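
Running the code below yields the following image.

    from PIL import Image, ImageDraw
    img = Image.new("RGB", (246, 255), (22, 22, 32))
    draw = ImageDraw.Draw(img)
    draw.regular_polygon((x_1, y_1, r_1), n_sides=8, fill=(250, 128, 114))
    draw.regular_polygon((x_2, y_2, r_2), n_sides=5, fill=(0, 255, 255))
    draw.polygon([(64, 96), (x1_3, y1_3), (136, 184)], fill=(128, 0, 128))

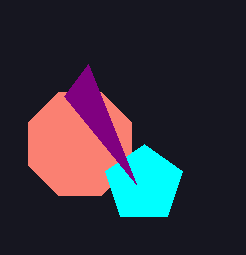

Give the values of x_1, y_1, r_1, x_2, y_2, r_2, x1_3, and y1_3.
x_1 = 80, y_1 = 144, r_1 = 56, x_2 = 144, y_2 = 184, r_2 = 40, x1_3 = 88, y1_3 = 64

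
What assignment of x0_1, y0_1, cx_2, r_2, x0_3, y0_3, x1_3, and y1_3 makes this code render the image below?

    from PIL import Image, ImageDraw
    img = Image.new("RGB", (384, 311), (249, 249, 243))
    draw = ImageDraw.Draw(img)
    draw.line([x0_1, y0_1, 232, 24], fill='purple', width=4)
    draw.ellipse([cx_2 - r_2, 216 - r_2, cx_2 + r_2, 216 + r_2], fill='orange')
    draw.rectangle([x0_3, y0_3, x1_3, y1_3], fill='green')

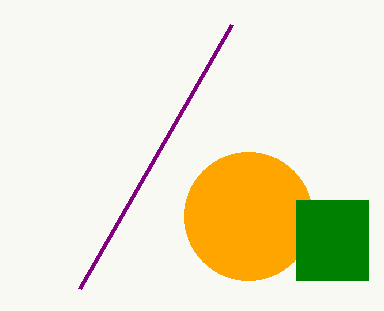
x0_1 = 80, y0_1 = 288, cx_2 = 248, r_2 = 64, x0_3 = 296, y0_3 = 200, x1_3 = 368, y1_3 = 280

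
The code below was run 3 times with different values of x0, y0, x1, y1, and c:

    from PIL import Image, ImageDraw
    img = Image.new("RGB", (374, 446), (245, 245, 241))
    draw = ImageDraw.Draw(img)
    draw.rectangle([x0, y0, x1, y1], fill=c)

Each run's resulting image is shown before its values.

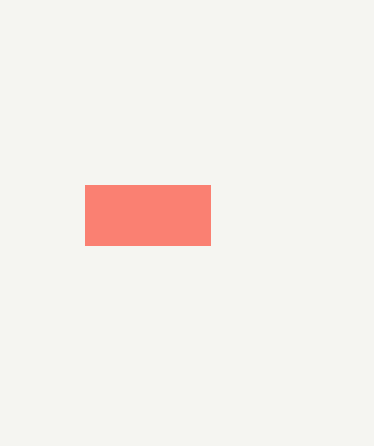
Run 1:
x0 = 85, y0 = 185, x1 = 210, y1 = 245, c = 'salmon'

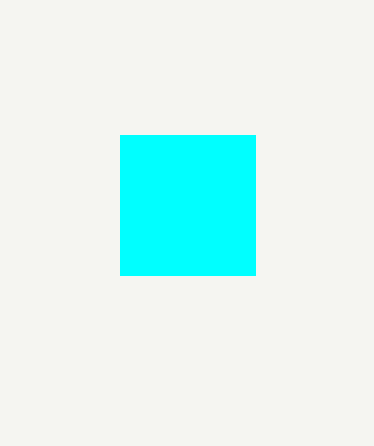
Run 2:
x0 = 120
y0 = 135
x1 = 255
y1 = 275
c = 'cyan'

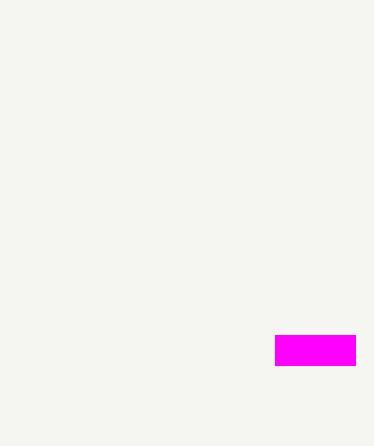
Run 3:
x0 = 275; y0 = 335; x1 = 355; y1 = 365; c = 'magenta'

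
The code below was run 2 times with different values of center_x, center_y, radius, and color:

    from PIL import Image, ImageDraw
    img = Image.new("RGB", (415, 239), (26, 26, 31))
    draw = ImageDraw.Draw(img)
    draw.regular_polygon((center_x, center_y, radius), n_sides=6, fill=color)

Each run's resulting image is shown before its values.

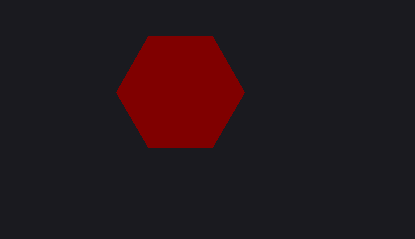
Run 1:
center_x = 180, center_y = 92, radius = 64, color = 'maroon'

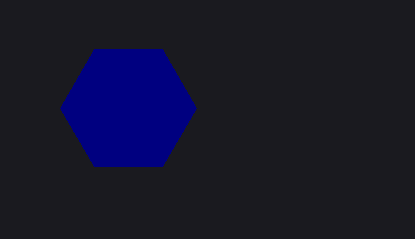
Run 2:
center_x = 128, center_y = 108, radius = 68, color = 'navy'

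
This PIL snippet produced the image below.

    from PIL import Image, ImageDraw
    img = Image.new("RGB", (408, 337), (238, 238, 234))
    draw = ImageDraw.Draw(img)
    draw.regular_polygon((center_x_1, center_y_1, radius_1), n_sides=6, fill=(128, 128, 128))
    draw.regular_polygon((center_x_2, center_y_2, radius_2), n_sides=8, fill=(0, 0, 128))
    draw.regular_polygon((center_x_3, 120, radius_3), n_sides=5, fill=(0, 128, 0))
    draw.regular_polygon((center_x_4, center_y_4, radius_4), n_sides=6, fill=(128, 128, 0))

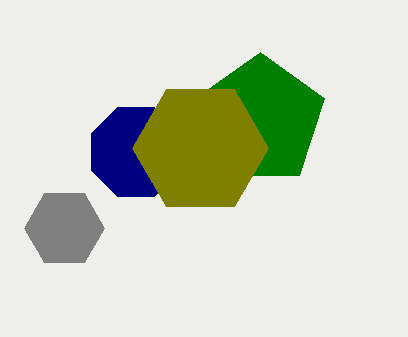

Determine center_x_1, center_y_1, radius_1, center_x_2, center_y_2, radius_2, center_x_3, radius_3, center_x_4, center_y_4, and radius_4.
center_x_1 = 64
center_y_1 = 228
radius_1 = 40
center_x_2 = 136
center_y_2 = 152
radius_2 = 48
center_x_3 = 260
radius_3 = 68
center_x_4 = 200
center_y_4 = 148
radius_4 = 68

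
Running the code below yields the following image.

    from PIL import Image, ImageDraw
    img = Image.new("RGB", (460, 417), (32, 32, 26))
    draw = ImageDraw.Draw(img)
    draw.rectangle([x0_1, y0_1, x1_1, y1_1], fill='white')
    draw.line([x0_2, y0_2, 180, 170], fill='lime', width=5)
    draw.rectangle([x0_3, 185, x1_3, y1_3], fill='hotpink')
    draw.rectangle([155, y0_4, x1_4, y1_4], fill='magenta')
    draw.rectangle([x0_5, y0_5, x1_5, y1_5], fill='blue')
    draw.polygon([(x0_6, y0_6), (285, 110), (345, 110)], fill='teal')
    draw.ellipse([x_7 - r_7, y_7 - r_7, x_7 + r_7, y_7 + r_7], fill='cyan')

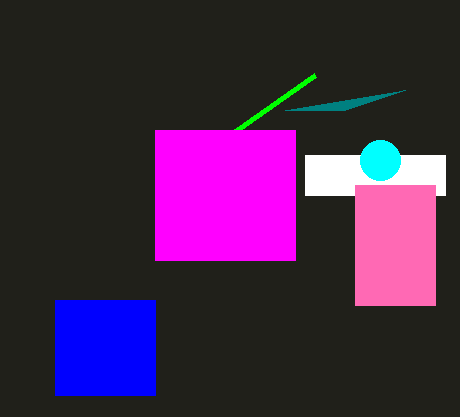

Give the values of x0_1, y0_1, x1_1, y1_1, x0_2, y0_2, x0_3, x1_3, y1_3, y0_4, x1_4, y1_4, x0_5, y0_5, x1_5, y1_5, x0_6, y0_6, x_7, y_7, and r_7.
x0_1 = 305; y0_1 = 155; x1_1 = 445; y1_1 = 195; x0_2 = 315; y0_2 = 75; x0_3 = 355; x1_3 = 435; y1_3 = 305; y0_4 = 130; x1_4 = 295; y1_4 = 260; x0_5 = 55; y0_5 = 300; x1_5 = 155; y1_5 = 395; x0_6 = 405; y0_6 = 90; x_7 = 380; y_7 = 160; r_7 = 20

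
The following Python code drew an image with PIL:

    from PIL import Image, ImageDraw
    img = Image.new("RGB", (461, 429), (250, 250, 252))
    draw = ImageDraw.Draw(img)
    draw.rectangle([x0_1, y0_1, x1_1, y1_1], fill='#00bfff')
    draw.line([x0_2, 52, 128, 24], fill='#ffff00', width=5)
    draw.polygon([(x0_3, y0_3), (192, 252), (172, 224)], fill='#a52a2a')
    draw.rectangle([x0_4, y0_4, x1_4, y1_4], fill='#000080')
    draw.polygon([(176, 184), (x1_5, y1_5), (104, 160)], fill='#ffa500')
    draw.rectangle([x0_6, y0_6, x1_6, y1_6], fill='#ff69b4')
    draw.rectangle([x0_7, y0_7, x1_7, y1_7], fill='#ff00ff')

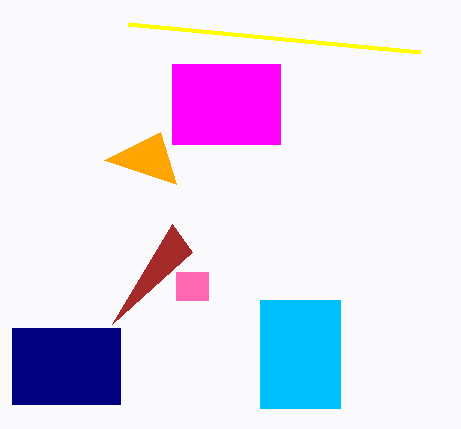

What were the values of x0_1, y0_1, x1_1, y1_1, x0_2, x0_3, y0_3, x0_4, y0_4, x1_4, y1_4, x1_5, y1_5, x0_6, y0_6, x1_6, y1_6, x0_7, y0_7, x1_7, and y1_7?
x0_1 = 260; y0_1 = 300; x1_1 = 340; y1_1 = 408; x0_2 = 420; x0_3 = 112; y0_3 = 324; x0_4 = 12; y0_4 = 328; x1_4 = 120; y1_4 = 404; x1_5 = 160; y1_5 = 132; x0_6 = 176; y0_6 = 272; x1_6 = 208; y1_6 = 300; x0_7 = 172; y0_7 = 64; x1_7 = 280; y1_7 = 144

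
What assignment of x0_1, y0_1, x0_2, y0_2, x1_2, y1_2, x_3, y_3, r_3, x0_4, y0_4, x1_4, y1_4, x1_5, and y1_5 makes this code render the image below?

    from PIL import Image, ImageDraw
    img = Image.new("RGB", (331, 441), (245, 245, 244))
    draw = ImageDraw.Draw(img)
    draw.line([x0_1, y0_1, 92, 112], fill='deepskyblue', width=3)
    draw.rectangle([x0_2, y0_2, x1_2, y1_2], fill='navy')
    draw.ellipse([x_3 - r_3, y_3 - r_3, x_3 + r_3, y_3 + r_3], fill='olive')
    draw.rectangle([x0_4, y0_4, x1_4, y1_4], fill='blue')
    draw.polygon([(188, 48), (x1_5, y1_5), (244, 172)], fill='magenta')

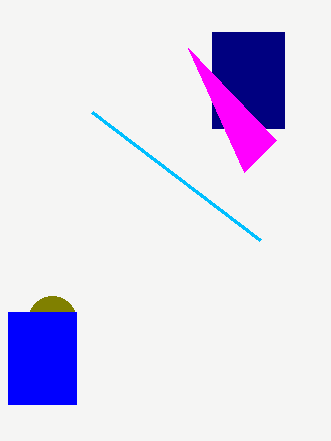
x0_1 = 260, y0_1 = 240, x0_2 = 212, y0_2 = 32, x1_2 = 284, y1_2 = 128, x_3 = 52, y_3 = 320, r_3 = 24, x0_4 = 8, y0_4 = 312, x1_4 = 76, y1_4 = 404, x1_5 = 276, y1_5 = 140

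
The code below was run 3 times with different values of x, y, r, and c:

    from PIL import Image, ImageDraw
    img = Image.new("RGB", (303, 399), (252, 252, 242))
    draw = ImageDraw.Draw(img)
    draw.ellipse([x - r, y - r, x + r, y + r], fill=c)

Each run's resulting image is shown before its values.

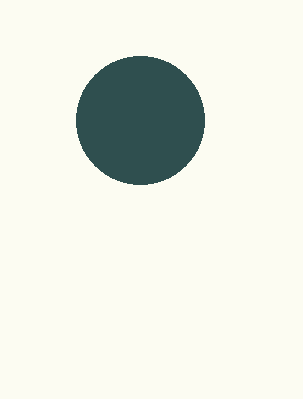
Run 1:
x = 140; y = 120; r = 64; c = 'darkslategray'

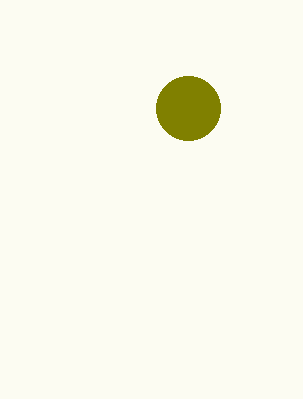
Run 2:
x = 188
y = 108
r = 32
c = 'olive'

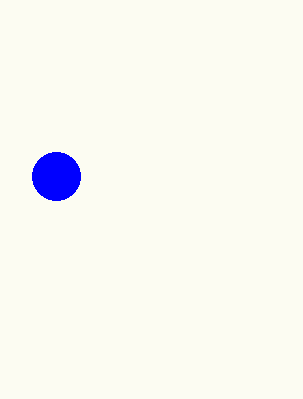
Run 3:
x = 56; y = 176; r = 24; c = 'blue'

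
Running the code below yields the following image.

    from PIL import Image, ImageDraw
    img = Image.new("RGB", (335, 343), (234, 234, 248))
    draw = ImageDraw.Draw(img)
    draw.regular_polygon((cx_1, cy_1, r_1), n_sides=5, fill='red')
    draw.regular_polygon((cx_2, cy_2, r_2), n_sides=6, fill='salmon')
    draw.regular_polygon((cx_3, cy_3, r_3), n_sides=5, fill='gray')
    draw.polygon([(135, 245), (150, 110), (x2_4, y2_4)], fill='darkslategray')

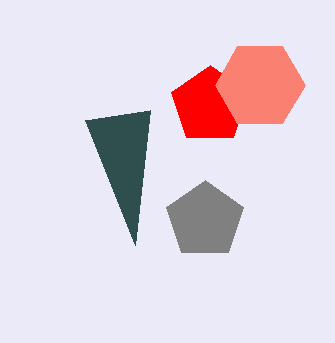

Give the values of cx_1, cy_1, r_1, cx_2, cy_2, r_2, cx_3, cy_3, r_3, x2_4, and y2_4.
cx_1 = 210
cy_1 = 105
r_1 = 40
cx_2 = 260
cy_2 = 85
r_2 = 45
cx_3 = 205
cy_3 = 220
r_3 = 40
x2_4 = 85
y2_4 = 120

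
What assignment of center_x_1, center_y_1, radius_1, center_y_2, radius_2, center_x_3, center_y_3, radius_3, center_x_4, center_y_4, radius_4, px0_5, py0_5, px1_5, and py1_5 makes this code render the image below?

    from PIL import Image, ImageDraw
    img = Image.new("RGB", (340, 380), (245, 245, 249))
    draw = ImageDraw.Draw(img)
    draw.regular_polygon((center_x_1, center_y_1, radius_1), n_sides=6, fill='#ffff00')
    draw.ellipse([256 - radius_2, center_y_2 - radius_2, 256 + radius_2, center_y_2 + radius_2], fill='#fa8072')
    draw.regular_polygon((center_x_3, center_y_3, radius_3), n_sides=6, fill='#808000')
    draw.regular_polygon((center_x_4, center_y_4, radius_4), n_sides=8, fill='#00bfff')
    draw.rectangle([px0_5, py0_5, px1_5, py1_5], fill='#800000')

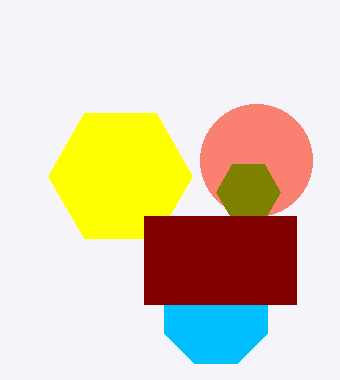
center_x_1 = 120
center_y_1 = 176
radius_1 = 72
center_y_2 = 160
radius_2 = 56
center_x_3 = 248
center_y_3 = 192
radius_3 = 32
center_x_4 = 216
center_y_4 = 312
radius_4 = 56
px0_5 = 144
py0_5 = 216
px1_5 = 296
py1_5 = 304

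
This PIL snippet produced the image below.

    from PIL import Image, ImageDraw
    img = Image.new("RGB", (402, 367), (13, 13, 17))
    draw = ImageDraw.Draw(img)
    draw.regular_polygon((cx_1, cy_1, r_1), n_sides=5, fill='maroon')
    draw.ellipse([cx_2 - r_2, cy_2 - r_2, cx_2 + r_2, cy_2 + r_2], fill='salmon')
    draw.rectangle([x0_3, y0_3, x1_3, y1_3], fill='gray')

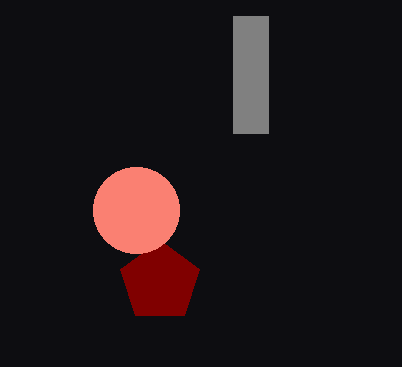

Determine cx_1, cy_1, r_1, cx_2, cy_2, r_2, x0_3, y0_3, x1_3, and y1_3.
cx_1 = 160, cy_1 = 282, r_1 = 42, cx_2 = 136, cy_2 = 210, r_2 = 43, x0_3 = 233, y0_3 = 16, x1_3 = 268, y1_3 = 133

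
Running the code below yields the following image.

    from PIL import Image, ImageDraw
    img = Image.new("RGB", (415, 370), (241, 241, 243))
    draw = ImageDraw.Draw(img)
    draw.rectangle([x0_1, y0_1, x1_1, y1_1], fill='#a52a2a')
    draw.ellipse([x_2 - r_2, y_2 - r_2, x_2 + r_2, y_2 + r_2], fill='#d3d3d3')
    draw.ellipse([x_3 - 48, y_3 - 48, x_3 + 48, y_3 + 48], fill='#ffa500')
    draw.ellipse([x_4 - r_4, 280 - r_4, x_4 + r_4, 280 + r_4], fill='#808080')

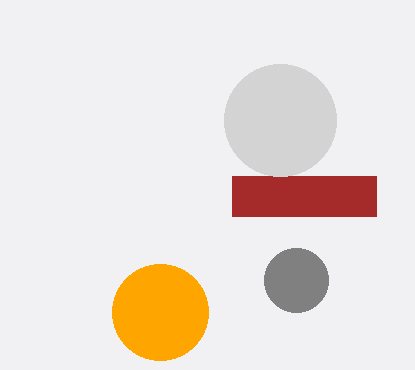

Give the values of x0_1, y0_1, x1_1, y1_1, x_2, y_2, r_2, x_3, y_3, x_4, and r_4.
x0_1 = 232; y0_1 = 176; x1_1 = 376; y1_1 = 216; x_2 = 280; y_2 = 120; r_2 = 56; x_3 = 160; y_3 = 312; x_4 = 296; r_4 = 32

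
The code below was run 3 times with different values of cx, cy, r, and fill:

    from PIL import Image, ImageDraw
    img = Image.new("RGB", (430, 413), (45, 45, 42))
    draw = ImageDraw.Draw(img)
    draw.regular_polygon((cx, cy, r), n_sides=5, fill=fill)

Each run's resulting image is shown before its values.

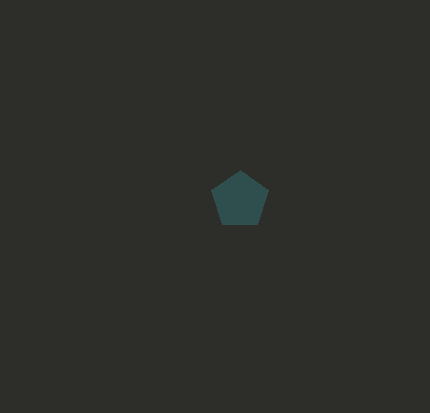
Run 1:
cx = 240; cy = 200; r = 30; fill = 'darkslategray'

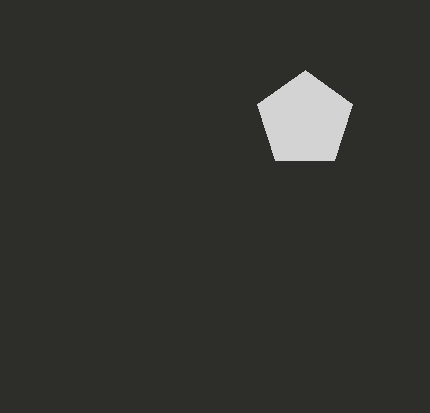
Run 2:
cx = 305
cy = 120
r = 50
fill = 'lightgray'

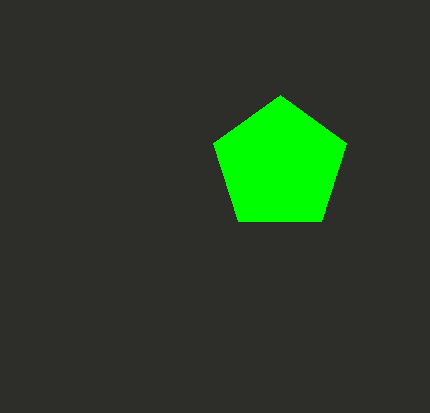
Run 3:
cx = 280, cy = 165, r = 70, fill = 'lime'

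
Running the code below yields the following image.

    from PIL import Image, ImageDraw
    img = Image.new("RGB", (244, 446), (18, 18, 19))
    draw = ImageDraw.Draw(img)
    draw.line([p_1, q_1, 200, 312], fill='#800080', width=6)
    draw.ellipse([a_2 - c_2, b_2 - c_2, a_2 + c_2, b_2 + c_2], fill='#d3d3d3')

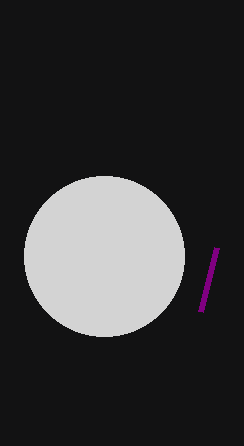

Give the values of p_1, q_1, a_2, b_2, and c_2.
p_1 = 216, q_1 = 248, a_2 = 104, b_2 = 256, c_2 = 80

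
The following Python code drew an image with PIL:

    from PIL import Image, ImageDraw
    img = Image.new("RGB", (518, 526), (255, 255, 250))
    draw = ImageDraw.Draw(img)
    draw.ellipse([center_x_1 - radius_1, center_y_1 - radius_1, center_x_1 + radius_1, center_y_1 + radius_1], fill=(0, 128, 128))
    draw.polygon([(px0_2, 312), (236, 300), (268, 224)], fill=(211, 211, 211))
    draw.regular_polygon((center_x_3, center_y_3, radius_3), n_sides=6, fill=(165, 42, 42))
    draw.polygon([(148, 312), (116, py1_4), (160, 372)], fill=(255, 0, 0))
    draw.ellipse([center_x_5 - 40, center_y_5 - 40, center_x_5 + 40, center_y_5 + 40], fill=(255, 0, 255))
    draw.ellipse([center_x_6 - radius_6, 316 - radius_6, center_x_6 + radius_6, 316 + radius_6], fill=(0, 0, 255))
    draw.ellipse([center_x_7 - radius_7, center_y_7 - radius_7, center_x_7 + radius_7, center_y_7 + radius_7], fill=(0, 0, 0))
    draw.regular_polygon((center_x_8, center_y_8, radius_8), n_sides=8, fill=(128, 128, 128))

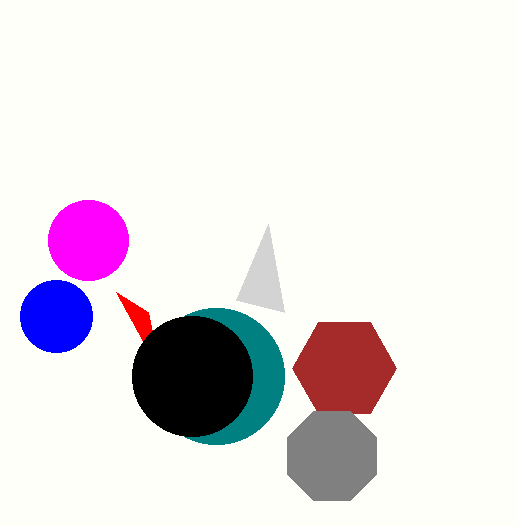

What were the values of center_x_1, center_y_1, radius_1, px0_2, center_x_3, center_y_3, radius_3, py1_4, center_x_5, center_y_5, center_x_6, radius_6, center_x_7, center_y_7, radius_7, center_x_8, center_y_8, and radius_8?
center_x_1 = 216; center_y_1 = 376; radius_1 = 68; px0_2 = 284; center_x_3 = 344; center_y_3 = 368; radius_3 = 52; py1_4 = 292; center_x_5 = 88; center_y_5 = 240; center_x_6 = 56; radius_6 = 36; center_x_7 = 192; center_y_7 = 376; radius_7 = 60; center_x_8 = 332; center_y_8 = 456; radius_8 = 48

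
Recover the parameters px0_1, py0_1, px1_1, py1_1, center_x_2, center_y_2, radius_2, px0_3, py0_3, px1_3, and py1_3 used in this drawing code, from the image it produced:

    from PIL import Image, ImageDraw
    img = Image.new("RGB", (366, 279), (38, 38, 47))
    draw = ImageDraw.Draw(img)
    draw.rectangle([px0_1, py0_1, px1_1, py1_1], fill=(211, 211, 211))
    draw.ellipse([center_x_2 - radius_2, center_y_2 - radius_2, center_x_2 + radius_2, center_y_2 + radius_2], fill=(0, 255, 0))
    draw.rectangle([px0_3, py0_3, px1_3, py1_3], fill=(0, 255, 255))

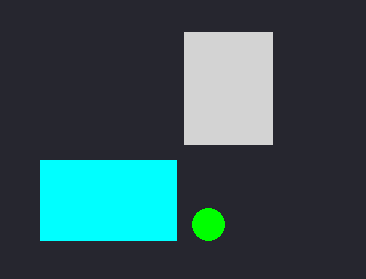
px0_1 = 184, py0_1 = 32, px1_1 = 272, py1_1 = 144, center_x_2 = 208, center_y_2 = 224, radius_2 = 16, px0_3 = 40, py0_3 = 160, px1_3 = 176, py1_3 = 240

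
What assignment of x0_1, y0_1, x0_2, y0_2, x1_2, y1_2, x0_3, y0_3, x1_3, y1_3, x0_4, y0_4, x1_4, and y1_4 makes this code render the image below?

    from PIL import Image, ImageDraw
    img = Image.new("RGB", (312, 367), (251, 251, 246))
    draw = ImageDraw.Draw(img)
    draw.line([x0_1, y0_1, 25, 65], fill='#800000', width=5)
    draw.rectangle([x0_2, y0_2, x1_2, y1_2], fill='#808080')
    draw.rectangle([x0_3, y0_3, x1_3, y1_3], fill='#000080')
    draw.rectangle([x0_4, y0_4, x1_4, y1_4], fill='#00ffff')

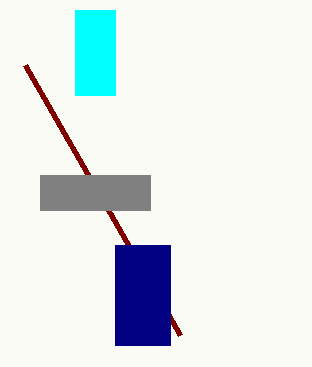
x0_1 = 180, y0_1 = 335, x0_2 = 40, y0_2 = 175, x1_2 = 150, y1_2 = 210, x0_3 = 115, y0_3 = 245, x1_3 = 170, y1_3 = 345, x0_4 = 75, y0_4 = 10, x1_4 = 115, y1_4 = 95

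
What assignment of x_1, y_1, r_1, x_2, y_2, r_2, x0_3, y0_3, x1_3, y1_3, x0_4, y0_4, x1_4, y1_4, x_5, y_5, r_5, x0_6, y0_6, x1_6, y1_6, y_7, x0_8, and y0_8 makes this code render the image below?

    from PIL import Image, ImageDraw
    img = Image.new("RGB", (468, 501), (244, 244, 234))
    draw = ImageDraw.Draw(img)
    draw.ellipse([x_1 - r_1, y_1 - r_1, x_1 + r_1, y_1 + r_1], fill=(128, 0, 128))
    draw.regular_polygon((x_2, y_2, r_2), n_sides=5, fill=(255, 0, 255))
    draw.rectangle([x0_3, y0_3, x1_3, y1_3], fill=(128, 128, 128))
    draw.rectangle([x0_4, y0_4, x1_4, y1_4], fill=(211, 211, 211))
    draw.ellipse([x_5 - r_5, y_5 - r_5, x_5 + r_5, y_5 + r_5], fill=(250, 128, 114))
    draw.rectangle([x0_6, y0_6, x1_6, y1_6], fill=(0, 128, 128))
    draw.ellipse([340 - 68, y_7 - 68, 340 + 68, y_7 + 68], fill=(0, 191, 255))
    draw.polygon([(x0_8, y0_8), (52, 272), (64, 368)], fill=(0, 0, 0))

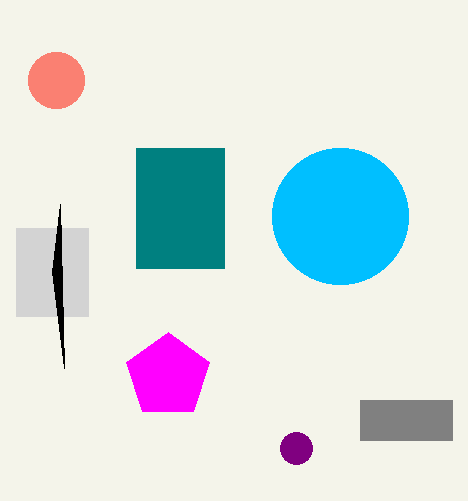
x_1 = 296, y_1 = 448, r_1 = 16, x_2 = 168, y_2 = 376, r_2 = 44, x0_3 = 360, y0_3 = 400, x1_3 = 452, y1_3 = 440, x0_4 = 16, y0_4 = 228, x1_4 = 88, y1_4 = 316, x_5 = 56, y_5 = 80, r_5 = 28, x0_6 = 136, y0_6 = 148, x1_6 = 224, y1_6 = 268, y_7 = 216, x0_8 = 60, y0_8 = 204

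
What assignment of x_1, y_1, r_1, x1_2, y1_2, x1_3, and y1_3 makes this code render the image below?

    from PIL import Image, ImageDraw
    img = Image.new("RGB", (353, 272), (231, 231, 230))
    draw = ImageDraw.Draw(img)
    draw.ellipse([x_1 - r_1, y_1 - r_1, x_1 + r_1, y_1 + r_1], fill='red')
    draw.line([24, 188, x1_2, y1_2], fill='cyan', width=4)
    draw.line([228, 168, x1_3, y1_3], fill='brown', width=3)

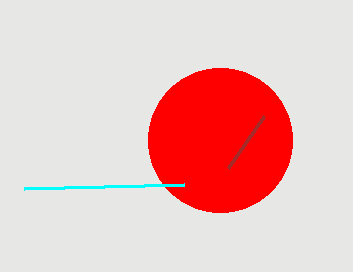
x_1 = 220, y_1 = 140, r_1 = 72, x1_2 = 184, y1_2 = 184, x1_3 = 264, y1_3 = 116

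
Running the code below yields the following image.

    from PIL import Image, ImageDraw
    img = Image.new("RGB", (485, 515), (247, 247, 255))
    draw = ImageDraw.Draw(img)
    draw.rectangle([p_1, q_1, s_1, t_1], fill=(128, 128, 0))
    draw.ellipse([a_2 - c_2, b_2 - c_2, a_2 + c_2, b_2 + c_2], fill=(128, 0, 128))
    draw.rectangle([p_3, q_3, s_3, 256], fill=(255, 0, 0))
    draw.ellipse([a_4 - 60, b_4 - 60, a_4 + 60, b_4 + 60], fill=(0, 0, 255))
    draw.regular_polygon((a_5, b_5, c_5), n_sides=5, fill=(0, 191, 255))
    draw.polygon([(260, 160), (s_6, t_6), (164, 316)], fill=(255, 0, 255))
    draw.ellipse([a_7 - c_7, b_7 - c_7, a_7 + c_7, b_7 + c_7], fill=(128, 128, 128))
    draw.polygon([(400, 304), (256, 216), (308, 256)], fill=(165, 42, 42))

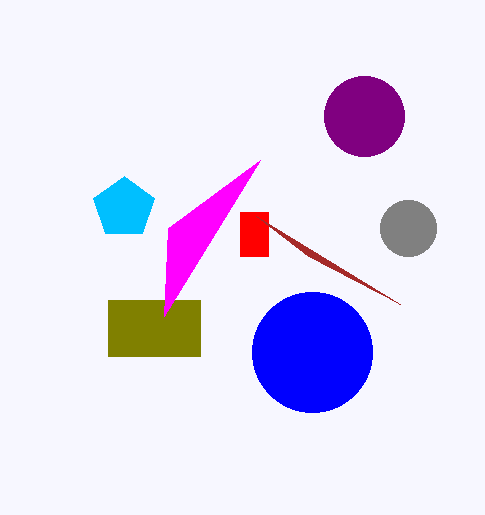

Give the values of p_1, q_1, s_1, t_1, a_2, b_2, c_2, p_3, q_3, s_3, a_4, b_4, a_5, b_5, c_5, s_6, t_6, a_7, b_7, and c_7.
p_1 = 108; q_1 = 300; s_1 = 200; t_1 = 356; a_2 = 364; b_2 = 116; c_2 = 40; p_3 = 240; q_3 = 212; s_3 = 268; a_4 = 312; b_4 = 352; a_5 = 124; b_5 = 208; c_5 = 32; s_6 = 168; t_6 = 228; a_7 = 408; b_7 = 228; c_7 = 28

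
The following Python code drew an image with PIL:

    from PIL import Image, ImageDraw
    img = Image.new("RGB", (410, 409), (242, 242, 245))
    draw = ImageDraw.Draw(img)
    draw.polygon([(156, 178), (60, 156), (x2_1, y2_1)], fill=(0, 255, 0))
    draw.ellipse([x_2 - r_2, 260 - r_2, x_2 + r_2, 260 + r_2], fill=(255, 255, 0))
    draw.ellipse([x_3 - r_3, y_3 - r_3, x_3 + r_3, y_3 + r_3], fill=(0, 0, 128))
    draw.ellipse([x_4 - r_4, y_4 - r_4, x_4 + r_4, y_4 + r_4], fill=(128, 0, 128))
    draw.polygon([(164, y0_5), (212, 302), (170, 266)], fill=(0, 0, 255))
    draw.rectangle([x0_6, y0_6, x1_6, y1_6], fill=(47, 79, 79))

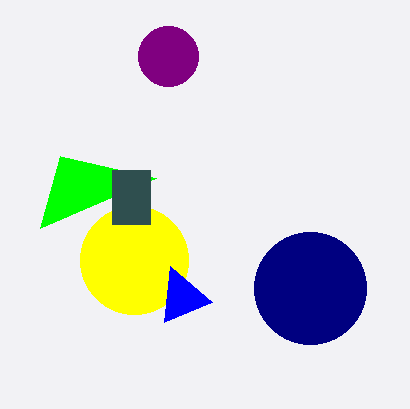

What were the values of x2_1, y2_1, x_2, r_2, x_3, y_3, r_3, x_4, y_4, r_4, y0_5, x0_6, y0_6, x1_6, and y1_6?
x2_1 = 40; y2_1 = 228; x_2 = 134; r_2 = 54; x_3 = 310; y_3 = 288; r_3 = 56; x_4 = 168; y_4 = 56; r_4 = 30; y0_5 = 322; x0_6 = 112; y0_6 = 170; x1_6 = 150; y1_6 = 224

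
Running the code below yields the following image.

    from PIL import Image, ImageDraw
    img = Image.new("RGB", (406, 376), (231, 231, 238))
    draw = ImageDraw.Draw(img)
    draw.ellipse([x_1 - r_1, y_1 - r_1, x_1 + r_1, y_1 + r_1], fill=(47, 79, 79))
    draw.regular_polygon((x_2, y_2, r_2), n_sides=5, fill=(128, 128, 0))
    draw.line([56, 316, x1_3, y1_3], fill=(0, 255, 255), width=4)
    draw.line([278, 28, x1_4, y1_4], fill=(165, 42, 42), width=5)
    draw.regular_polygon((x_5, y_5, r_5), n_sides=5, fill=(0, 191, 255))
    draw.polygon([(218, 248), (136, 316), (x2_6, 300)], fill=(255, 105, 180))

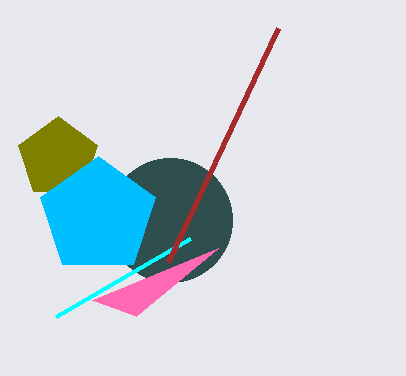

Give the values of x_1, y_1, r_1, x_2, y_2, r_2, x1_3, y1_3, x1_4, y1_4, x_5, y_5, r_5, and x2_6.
x_1 = 170
y_1 = 220
r_1 = 62
x_2 = 58
y_2 = 158
r_2 = 42
x1_3 = 190
y1_3 = 238
x1_4 = 168
y1_4 = 262
x_5 = 98
y_5 = 216
r_5 = 60
x2_6 = 92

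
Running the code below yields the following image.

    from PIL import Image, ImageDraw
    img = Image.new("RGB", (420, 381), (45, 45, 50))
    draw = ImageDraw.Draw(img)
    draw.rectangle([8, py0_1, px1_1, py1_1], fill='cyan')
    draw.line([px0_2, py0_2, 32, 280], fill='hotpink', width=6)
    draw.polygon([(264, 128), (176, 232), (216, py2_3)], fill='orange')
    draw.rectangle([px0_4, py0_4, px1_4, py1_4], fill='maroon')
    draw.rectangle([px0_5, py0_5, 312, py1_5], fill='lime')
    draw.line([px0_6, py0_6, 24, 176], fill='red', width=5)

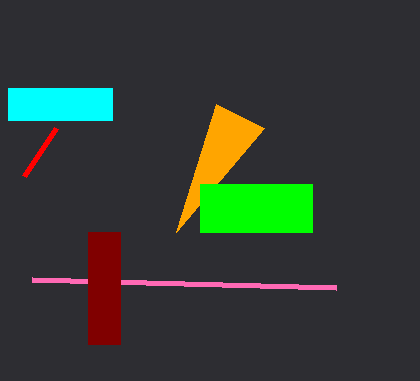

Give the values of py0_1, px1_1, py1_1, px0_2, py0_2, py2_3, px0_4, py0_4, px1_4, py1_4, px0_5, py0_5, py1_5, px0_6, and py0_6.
py0_1 = 88
px1_1 = 112
py1_1 = 120
px0_2 = 336
py0_2 = 288
py2_3 = 104
px0_4 = 88
py0_4 = 232
px1_4 = 120
py1_4 = 344
px0_5 = 200
py0_5 = 184
py1_5 = 232
px0_6 = 56
py0_6 = 128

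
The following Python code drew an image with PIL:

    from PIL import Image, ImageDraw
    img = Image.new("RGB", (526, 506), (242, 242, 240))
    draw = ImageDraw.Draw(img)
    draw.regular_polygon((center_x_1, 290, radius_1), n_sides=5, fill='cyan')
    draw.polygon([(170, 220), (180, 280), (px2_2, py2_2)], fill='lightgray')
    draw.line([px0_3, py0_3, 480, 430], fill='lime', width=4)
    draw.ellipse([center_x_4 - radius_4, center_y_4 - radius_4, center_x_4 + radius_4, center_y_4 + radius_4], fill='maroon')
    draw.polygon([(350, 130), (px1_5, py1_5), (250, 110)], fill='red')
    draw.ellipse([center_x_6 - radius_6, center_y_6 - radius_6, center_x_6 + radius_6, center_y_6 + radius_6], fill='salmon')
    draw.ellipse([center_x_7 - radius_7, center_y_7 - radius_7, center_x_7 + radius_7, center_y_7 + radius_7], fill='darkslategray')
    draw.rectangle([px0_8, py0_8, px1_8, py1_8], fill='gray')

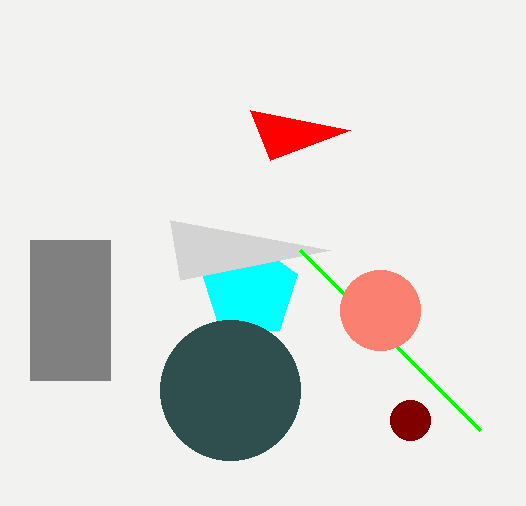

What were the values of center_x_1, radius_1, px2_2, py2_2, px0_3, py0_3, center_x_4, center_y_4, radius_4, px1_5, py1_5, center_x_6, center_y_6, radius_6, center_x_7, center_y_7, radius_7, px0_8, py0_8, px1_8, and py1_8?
center_x_1 = 250
radius_1 = 50
px2_2 = 330
py2_2 = 250
px0_3 = 300
py0_3 = 250
center_x_4 = 410
center_y_4 = 420
radius_4 = 20
px1_5 = 270
py1_5 = 160
center_x_6 = 380
center_y_6 = 310
radius_6 = 40
center_x_7 = 230
center_y_7 = 390
radius_7 = 70
px0_8 = 30
py0_8 = 240
px1_8 = 110
py1_8 = 380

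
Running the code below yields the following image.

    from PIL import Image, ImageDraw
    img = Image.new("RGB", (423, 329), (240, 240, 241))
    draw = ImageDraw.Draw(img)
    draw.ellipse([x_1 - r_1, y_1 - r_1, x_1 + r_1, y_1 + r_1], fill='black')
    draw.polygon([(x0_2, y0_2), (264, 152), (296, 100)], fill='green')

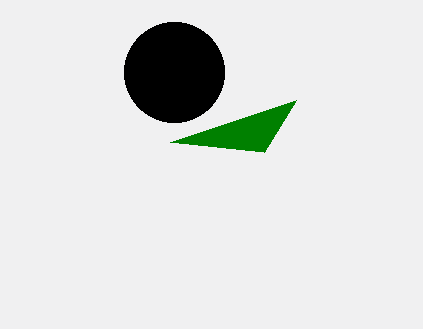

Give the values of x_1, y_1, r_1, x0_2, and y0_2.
x_1 = 174; y_1 = 72; r_1 = 50; x0_2 = 170; y0_2 = 142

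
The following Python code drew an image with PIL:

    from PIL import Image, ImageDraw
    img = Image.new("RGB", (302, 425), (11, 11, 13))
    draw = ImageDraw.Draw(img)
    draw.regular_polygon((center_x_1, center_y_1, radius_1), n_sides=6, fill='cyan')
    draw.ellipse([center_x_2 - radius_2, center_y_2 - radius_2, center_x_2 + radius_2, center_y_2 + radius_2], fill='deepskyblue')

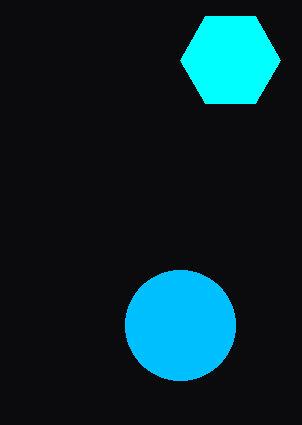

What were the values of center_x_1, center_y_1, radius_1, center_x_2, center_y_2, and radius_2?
center_x_1 = 230
center_y_1 = 60
radius_1 = 50
center_x_2 = 180
center_y_2 = 325
radius_2 = 55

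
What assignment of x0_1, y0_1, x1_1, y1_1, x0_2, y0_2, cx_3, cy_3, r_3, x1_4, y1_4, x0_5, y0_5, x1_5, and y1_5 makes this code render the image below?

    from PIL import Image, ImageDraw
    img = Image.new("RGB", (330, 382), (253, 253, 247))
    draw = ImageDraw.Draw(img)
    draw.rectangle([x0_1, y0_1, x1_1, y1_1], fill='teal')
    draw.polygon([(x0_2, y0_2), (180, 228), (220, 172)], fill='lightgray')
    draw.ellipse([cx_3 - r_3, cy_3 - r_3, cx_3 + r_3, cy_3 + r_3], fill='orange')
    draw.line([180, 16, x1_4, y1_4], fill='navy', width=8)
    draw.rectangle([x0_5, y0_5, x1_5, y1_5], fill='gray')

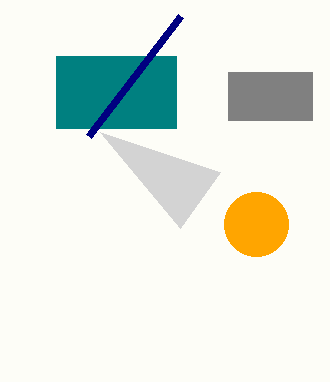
x0_1 = 56
y0_1 = 56
x1_1 = 176
y1_1 = 128
x0_2 = 100
y0_2 = 132
cx_3 = 256
cy_3 = 224
r_3 = 32
x1_4 = 88
y1_4 = 136
x0_5 = 228
y0_5 = 72
x1_5 = 312
y1_5 = 120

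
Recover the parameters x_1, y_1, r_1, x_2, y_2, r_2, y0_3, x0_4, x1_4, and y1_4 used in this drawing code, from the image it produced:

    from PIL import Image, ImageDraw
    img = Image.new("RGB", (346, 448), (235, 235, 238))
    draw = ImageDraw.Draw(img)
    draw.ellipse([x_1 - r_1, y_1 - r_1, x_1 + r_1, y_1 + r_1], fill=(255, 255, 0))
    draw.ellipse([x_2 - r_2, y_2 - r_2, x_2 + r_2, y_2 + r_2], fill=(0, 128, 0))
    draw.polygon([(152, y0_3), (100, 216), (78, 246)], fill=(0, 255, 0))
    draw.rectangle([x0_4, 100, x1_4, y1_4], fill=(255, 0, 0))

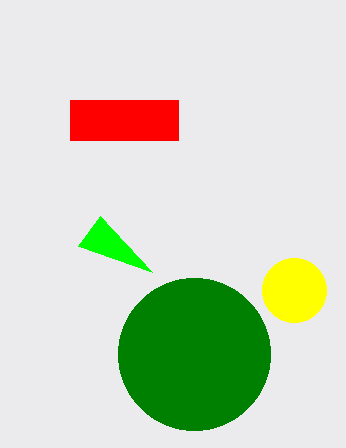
x_1 = 294
y_1 = 290
r_1 = 32
x_2 = 194
y_2 = 354
r_2 = 76
y0_3 = 272
x0_4 = 70
x1_4 = 178
y1_4 = 140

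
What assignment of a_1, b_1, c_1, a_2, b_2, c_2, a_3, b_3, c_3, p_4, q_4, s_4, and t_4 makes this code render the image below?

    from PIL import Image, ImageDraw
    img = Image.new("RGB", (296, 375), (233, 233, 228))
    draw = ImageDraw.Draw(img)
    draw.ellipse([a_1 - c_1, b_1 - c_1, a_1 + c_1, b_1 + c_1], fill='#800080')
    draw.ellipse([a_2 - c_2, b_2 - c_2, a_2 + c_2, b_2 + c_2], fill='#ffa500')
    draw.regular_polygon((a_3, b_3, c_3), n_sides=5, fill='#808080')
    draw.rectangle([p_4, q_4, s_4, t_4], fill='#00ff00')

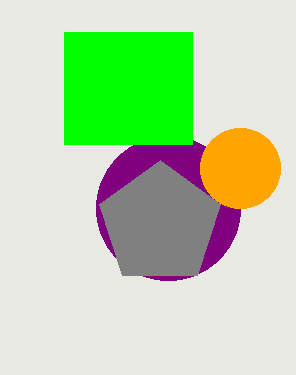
a_1 = 168; b_1 = 208; c_1 = 72; a_2 = 240; b_2 = 168; c_2 = 40; a_3 = 160; b_3 = 224; c_3 = 64; p_4 = 64; q_4 = 32; s_4 = 192; t_4 = 144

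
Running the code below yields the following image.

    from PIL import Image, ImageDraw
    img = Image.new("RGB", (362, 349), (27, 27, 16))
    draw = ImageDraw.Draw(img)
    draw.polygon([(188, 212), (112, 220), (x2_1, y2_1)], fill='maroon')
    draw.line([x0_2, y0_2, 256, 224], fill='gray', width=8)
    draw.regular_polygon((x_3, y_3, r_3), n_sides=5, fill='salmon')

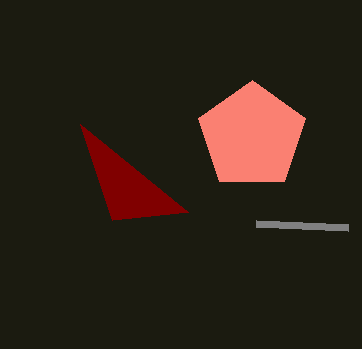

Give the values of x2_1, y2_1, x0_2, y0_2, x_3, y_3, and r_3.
x2_1 = 80; y2_1 = 124; x0_2 = 348; y0_2 = 228; x_3 = 252; y_3 = 136; r_3 = 56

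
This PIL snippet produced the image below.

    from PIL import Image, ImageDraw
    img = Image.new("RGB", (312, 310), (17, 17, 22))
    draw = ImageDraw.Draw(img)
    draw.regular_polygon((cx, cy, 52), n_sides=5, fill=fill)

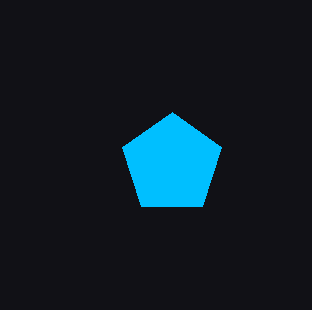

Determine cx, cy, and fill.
cx = 172
cy = 164
fill = 'deepskyblue'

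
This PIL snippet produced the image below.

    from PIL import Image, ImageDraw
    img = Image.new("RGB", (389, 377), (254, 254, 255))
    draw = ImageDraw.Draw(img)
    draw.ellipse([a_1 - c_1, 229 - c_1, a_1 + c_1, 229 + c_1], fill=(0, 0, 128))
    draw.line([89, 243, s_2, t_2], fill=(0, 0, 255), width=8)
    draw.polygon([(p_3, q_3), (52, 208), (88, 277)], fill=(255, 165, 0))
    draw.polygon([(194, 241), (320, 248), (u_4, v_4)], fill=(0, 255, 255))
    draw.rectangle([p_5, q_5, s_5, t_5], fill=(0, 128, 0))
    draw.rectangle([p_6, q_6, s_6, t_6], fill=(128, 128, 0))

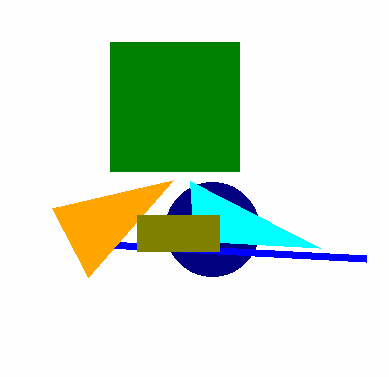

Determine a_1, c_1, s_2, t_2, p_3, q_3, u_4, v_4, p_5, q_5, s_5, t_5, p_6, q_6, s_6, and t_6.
a_1 = 212
c_1 = 47
s_2 = 366
t_2 = 258
p_3 = 173
q_3 = 180
u_4 = 190
v_4 = 181
p_5 = 110
q_5 = 42
s_5 = 239
t_5 = 171
p_6 = 137
q_6 = 215
s_6 = 219
t_6 = 251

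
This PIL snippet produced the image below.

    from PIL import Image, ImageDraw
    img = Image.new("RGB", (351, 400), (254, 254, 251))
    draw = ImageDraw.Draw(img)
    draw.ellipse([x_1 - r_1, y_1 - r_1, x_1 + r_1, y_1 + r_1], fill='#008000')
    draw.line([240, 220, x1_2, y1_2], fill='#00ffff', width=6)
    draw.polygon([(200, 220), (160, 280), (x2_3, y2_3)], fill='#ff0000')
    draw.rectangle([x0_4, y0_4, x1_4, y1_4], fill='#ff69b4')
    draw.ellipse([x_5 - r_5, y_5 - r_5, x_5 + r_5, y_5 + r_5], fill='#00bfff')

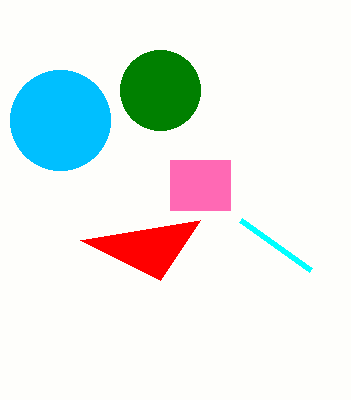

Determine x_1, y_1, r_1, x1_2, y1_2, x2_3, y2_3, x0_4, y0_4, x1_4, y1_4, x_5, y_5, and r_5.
x_1 = 160; y_1 = 90; r_1 = 40; x1_2 = 310; y1_2 = 270; x2_3 = 80; y2_3 = 240; x0_4 = 170; y0_4 = 160; x1_4 = 230; y1_4 = 210; x_5 = 60; y_5 = 120; r_5 = 50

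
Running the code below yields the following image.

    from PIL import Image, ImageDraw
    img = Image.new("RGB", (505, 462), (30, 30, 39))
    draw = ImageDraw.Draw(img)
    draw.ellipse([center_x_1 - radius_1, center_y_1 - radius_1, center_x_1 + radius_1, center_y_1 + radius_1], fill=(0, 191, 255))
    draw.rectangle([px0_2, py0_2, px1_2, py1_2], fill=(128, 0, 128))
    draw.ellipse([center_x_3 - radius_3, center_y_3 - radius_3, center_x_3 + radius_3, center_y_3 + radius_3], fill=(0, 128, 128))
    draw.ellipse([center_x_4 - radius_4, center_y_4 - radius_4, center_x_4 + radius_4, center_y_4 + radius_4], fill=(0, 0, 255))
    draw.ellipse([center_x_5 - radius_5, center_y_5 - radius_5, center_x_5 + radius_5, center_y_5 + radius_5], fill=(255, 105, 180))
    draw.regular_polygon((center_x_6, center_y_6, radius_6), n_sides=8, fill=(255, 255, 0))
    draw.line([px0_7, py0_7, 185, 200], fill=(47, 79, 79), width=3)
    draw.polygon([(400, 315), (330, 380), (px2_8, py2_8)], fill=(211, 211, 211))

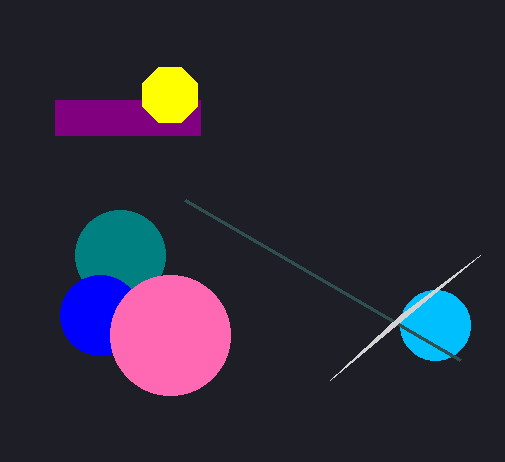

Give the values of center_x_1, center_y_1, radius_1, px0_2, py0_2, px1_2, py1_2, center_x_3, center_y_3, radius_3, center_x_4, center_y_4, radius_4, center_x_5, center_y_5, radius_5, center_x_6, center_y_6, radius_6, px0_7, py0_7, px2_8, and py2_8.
center_x_1 = 435
center_y_1 = 325
radius_1 = 35
px0_2 = 55
py0_2 = 100
px1_2 = 200
py1_2 = 135
center_x_3 = 120
center_y_3 = 255
radius_3 = 45
center_x_4 = 100
center_y_4 = 315
radius_4 = 40
center_x_5 = 170
center_y_5 = 335
radius_5 = 60
center_x_6 = 170
center_y_6 = 95
radius_6 = 30
px0_7 = 460
py0_7 = 360
px2_8 = 480
py2_8 = 255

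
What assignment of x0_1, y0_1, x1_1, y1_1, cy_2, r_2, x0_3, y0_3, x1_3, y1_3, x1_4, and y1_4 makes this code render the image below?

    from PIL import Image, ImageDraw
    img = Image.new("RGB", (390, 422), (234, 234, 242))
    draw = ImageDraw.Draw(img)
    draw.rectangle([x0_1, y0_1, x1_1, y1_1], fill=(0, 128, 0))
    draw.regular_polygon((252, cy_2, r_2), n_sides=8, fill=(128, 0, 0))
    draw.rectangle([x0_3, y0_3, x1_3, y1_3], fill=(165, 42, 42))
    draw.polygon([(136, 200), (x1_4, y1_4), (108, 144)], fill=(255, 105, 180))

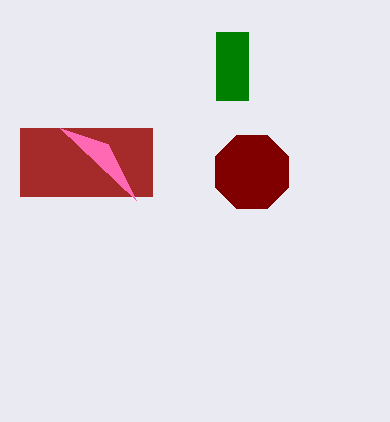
x0_1 = 216
y0_1 = 32
x1_1 = 248
y1_1 = 100
cy_2 = 172
r_2 = 40
x0_3 = 20
y0_3 = 128
x1_3 = 152
y1_3 = 196
x1_4 = 60
y1_4 = 128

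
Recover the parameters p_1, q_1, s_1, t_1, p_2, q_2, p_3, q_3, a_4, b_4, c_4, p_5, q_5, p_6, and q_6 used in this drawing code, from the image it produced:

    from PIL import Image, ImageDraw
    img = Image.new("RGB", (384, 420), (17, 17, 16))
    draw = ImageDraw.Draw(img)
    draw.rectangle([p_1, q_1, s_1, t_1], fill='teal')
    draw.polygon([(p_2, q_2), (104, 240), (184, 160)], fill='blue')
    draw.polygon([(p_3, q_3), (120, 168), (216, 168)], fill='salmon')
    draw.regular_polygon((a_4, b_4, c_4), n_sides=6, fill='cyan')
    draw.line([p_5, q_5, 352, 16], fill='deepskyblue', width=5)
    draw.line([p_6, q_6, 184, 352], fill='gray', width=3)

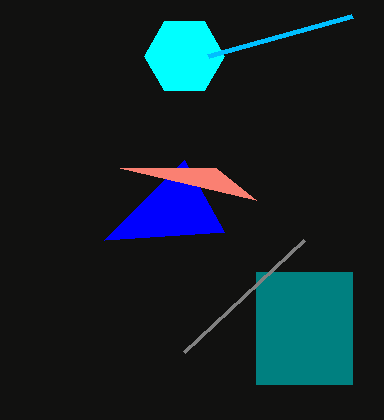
p_1 = 256; q_1 = 272; s_1 = 352; t_1 = 384; p_2 = 224; q_2 = 232; p_3 = 256; q_3 = 200; a_4 = 184; b_4 = 56; c_4 = 40; p_5 = 208; q_5 = 56; p_6 = 304; q_6 = 240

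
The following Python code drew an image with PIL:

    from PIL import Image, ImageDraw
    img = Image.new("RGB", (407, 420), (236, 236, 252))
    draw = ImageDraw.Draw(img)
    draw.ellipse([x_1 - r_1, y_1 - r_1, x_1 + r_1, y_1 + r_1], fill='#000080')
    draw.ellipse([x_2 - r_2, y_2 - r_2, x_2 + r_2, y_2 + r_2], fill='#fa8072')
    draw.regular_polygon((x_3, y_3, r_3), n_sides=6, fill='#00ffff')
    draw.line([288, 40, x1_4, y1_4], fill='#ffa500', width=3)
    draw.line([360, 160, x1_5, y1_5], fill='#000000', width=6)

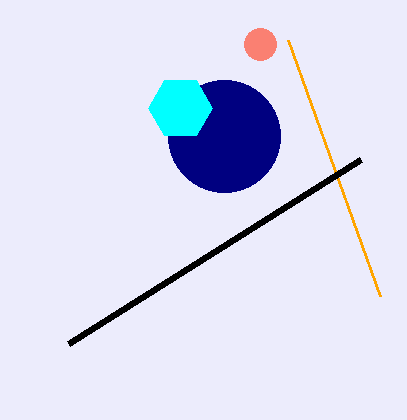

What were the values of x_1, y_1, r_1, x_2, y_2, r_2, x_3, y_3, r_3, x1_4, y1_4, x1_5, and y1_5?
x_1 = 224
y_1 = 136
r_1 = 56
x_2 = 260
y_2 = 44
r_2 = 16
x_3 = 180
y_3 = 108
r_3 = 32
x1_4 = 380
y1_4 = 296
x1_5 = 68
y1_5 = 344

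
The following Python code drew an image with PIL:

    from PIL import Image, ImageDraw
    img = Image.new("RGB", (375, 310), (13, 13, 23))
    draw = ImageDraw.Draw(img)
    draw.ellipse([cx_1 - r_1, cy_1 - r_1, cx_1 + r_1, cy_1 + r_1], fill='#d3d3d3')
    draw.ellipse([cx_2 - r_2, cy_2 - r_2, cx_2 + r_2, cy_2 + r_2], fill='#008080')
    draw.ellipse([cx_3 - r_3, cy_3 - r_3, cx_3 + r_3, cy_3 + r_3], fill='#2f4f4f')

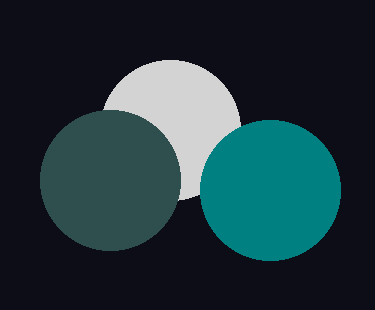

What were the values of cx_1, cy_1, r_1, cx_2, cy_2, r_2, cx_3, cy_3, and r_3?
cx_1 = 170; cy_1 = 130; r_1 = 70; cx_2 = 270; cy_2 = 190; r_2 = 70; cx_3 = 110; cy_3 = 180; r_3 = 70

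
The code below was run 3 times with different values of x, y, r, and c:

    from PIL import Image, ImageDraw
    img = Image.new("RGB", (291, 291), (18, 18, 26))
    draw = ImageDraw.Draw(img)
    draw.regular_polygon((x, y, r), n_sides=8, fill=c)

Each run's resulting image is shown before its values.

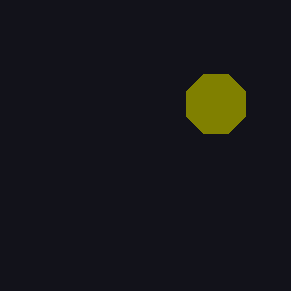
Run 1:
x = 216, y = 104, r = 32, c = 'olive'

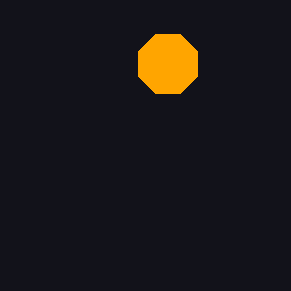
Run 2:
x = 168; y = 64; r = 32; c = 'orange'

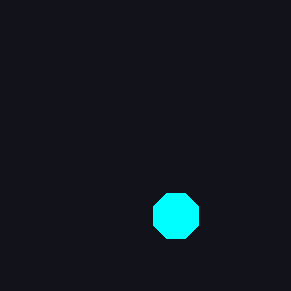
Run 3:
x = 176; y = 216; r = 24; c = 'cyan'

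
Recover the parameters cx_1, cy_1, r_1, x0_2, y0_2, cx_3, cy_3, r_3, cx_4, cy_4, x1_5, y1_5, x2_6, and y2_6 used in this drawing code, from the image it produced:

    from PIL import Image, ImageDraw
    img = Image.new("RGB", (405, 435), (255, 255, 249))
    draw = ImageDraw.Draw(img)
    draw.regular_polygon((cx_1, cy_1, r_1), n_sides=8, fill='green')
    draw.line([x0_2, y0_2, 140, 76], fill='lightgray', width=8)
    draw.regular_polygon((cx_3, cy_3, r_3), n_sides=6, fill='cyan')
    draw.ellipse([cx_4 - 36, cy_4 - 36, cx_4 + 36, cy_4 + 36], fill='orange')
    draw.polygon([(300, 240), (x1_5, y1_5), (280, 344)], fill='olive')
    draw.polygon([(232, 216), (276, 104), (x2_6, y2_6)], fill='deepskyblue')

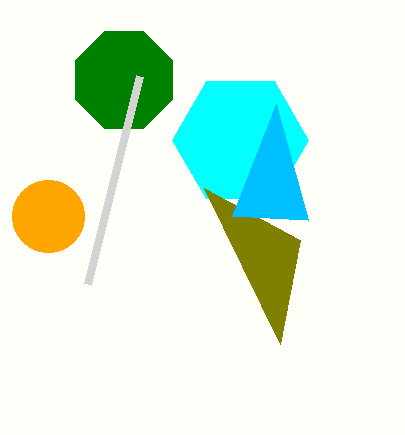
cx_1 = 124; cy_1 = 80; r_1 = 52; x0_2 = 88; y0_2 = 284; cx_3 = 240; cy_3 = 140; r_3 = 68; cx_4 = 48; cy_4 = 216; x1_5 = 204; y1_5 = 188; x2_6 = 308; y2_6 = 220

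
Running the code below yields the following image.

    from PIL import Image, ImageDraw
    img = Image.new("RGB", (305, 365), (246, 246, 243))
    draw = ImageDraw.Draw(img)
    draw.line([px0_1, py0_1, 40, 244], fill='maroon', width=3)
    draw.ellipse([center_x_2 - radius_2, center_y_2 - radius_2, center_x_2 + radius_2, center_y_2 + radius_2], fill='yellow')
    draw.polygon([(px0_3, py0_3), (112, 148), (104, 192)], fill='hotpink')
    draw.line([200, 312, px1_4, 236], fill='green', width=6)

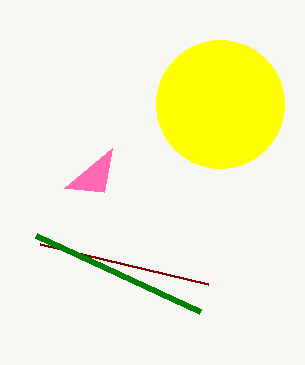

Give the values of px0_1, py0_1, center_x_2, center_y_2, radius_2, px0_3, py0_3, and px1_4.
px0_1 = 208; py0_1 = 284; center_x_2 = 220; center_y_2 = 104; radius_2 = 64; px0_3 = 64; py0_3 = 188; px1_4 = 36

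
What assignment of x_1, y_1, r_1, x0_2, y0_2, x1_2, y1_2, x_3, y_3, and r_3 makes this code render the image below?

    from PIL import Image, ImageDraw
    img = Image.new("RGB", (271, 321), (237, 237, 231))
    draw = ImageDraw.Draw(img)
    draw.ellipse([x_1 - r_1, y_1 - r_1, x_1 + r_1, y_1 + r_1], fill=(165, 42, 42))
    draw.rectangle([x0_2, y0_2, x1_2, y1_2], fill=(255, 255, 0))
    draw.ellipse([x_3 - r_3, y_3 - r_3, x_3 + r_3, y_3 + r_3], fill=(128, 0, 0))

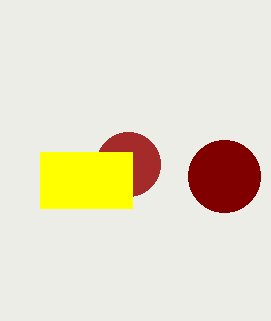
x_1 = 128; y_1 = 164; r_1 = 32; x0_2 = 40; y0_2 = 152; x1_2 = 132; y1_2 = 208; x_3 = 224; y_3 = 176; r_3 = 36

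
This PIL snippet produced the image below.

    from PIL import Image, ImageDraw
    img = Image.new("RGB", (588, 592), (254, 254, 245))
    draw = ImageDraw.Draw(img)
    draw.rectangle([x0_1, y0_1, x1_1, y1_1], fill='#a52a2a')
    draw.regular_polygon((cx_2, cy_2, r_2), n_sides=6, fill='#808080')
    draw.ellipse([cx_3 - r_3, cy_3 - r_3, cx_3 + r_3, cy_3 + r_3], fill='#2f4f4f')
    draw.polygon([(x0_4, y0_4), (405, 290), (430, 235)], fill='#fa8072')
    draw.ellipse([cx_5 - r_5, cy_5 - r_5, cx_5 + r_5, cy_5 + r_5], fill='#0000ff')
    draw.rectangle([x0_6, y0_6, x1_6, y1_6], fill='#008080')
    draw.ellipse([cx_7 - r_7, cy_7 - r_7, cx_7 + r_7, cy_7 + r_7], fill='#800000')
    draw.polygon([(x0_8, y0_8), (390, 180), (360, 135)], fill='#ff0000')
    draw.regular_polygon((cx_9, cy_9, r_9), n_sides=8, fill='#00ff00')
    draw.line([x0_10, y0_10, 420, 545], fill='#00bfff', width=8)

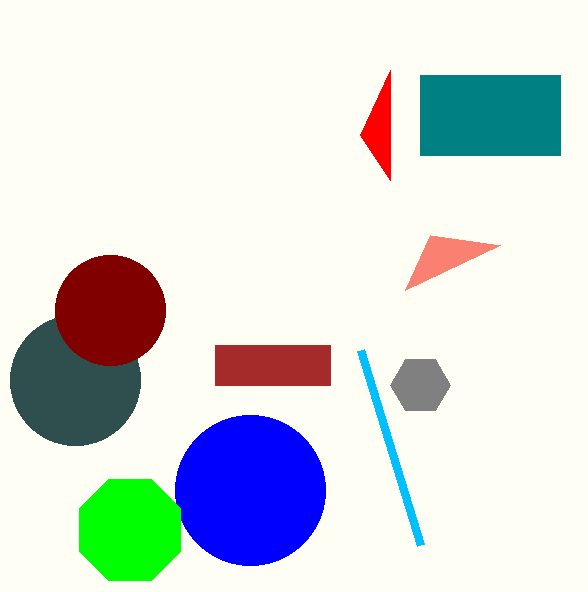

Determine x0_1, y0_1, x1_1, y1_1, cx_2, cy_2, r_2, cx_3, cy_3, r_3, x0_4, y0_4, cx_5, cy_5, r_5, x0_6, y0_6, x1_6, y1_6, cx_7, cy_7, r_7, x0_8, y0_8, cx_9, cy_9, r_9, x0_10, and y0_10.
x0_1 = 215; y0_1 = 345; x1_1 = 330; y1_1 = 385; cx_2 = 420; cy_2 = 385; r_2 = 30; cx_3 = 75; cy_3 = 380; r_3 = 65; x0_4 = 500; y0_4 = 245; cx_5 = 250; cy_5 = 490; r_5 = 75; x0_6 = 420; y0_6 = 75; x1_6 = 560; y1_6 = 155; cx_7 = 110; cy_7 = 310; r_7 = 55; x0_8 = 390; y0_8 = 70; cx_9 = 130; cy_9 = 530; r_9 = 55; x0_10 = 360; y0_10 = 350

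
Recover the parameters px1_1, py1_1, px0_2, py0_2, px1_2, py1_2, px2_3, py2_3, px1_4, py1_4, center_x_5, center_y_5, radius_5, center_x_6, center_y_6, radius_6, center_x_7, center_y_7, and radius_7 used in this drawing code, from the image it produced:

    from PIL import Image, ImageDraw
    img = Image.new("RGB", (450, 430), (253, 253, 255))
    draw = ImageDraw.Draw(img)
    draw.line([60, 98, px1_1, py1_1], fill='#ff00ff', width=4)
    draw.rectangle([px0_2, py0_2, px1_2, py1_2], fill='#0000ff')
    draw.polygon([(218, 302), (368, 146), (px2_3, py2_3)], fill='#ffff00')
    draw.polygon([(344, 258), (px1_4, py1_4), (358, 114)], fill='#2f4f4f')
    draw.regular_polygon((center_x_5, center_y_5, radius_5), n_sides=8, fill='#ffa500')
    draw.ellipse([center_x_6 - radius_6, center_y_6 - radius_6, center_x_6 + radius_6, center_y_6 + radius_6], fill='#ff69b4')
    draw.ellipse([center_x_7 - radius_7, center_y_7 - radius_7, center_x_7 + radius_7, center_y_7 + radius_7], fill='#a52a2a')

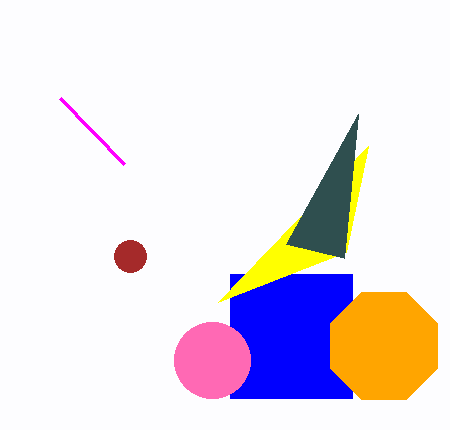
px1_1 = 124, py1_1 = 164, px0_2 = 230, py0_2 = 274, px1_2 = 352, py1_2 = 398, px2_3 = 346, py2_3 = 252, px1_4 = 286, py1_4 = 244, center_x_5 = 384, center_y_5 = 346, radius_5 = 58, center_x_6 = 212, center_y_6 = 360, radius_6 = 38, center_x_7 = 130, center_y_7 = 256, radius_7 = 16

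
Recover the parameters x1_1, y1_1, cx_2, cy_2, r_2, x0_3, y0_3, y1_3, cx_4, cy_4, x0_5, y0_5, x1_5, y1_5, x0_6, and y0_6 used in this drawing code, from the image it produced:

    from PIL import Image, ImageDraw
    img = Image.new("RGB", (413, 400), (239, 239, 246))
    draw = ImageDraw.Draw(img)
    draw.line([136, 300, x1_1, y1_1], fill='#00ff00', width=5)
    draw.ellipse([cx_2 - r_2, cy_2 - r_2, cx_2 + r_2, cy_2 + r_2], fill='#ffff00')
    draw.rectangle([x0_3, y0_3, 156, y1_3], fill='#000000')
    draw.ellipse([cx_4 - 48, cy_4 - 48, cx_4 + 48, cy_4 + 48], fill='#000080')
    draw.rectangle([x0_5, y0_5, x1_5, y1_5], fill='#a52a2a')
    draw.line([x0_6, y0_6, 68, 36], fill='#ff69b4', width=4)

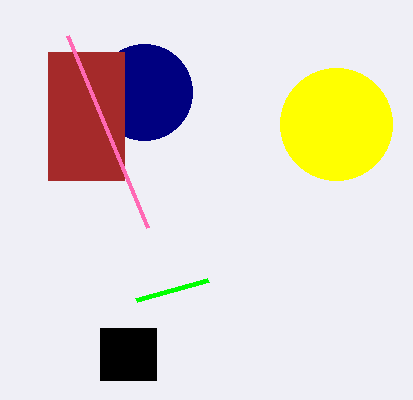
x1_1 = 208
y1_1 = 280
cx_2 = 336
cy_2 = 124
r_2 = 56
x0_3 = 100
y0_3 = 328
y1_3 = 380
cx_4 = 144
cy_4 = 92
x0_5 = 48
y0_5 = 52
x1_5 = 124
y1_5 = 180
x0_6 = 148
y0_6 = 228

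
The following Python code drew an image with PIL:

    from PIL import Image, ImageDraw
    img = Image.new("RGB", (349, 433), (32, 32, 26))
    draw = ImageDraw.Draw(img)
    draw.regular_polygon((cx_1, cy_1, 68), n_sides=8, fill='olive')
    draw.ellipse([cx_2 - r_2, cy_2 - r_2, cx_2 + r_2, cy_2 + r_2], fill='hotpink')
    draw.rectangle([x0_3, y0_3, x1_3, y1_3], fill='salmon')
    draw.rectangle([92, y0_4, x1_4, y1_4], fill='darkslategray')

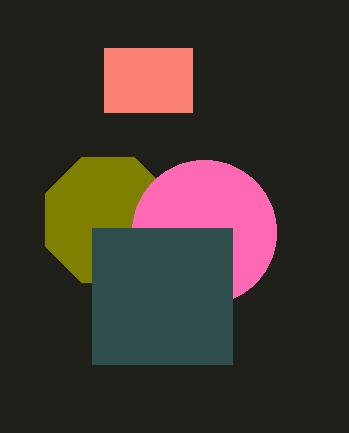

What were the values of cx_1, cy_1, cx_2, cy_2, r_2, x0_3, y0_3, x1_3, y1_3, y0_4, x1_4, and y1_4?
cx_1 = 108; cy_1 = 220; cx_2 = 204; cy_2 = 232; r_2 = 72; x0_3 = 104; y0_3 = 48; x1_3 = 192; y1_3 = 112; y0_4 = 228; x1_4 = 232; y1_4 = 364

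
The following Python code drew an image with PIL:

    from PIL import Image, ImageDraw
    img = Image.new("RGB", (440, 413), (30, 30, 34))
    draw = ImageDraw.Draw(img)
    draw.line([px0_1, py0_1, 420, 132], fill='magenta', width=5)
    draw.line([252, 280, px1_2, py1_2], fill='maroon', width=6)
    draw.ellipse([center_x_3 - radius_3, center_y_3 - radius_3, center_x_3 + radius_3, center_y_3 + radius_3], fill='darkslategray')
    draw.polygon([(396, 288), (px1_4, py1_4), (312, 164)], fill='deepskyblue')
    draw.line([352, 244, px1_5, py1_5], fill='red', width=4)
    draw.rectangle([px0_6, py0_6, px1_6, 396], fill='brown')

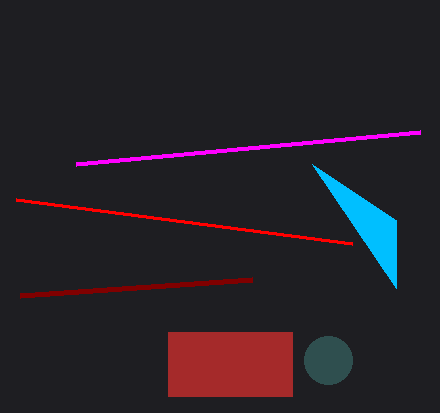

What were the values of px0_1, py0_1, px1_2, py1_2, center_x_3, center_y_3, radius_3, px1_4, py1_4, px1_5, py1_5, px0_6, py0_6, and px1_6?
px0_1 = 76
py0_1 = 164
px1_2 = 20
py1_2 = 296
center_x_3 = 328
center_y_3 = 360
radius_3 = 24
px1_4 = 396
py1_4 = 220
px1_5 = 16
py1_5 = 200
px0_6 = 168
py0_6 = 332
px1_6 = 292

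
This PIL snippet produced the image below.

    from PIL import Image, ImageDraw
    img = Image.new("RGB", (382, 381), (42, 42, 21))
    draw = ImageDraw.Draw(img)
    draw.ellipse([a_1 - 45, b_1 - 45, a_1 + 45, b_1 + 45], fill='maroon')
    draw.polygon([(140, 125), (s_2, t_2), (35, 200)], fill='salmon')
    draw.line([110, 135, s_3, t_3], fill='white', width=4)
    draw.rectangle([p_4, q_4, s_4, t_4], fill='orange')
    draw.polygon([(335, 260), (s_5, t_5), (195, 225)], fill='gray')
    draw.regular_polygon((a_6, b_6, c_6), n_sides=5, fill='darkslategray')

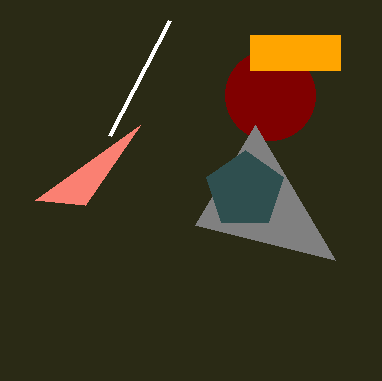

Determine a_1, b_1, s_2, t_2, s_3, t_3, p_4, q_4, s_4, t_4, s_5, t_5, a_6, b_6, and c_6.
a_1 = 270, b_1 = 95, s_2 = 85, t_2 = 205, s_3 = 170, t_3 = 20, p_4 = 250, q_4 = 35, s_4 = 340, t_4 = 70, s_5 = 255, t_5 = 125, a_6 = 245, b_6 = 190, c_6 = 40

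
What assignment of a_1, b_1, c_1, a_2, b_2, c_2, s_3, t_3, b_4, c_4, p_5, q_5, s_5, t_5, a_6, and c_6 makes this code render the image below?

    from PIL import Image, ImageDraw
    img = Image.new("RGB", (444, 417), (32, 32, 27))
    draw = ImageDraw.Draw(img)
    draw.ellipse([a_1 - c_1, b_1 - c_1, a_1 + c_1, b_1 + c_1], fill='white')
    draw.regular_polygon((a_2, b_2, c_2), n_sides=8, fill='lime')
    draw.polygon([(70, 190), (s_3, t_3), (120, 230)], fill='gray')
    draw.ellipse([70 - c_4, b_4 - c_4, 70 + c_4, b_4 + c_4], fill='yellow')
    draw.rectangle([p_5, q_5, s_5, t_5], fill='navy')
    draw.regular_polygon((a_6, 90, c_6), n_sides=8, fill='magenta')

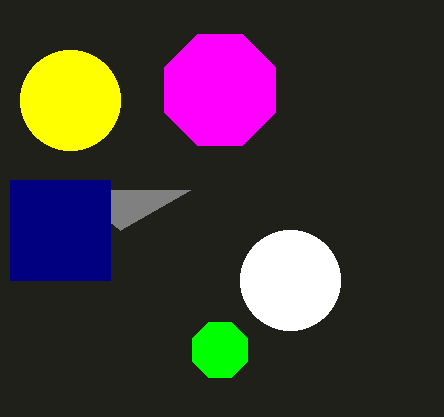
a_1 = 290
b_1 = 280
c_1 = 50
a_2 = 220
b_2 = 350
c_2 = 30
s_3 = 190
t_3 = 190
b_4 = 100
c_4 = 50
p_5 = 10
q_5 = 180
s_5 = 110
t_5 = 280
a_6 = 220
c_6 = 60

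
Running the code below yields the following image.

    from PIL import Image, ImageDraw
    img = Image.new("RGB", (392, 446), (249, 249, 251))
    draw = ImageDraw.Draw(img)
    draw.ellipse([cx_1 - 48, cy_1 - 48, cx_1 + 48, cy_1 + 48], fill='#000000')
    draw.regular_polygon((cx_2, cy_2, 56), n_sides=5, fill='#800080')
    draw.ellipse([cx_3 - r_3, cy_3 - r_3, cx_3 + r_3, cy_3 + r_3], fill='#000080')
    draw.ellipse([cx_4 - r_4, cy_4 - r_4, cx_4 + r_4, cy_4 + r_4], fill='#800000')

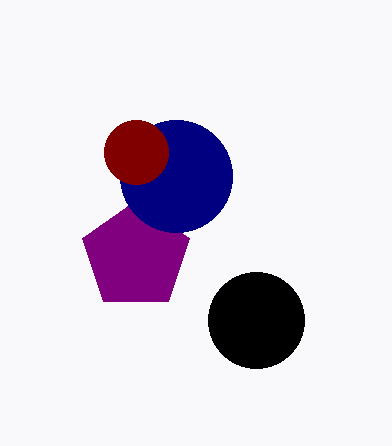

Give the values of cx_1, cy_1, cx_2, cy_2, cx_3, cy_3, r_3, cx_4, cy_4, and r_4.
cx_1 = 256
cy_1 = 320
cx_2 = 136
cy_2 = 256
cx_3 = 176
cy_3 = 176
r_3 = 56
cx_4 = 136
cy_4 = 152
r_4 = 32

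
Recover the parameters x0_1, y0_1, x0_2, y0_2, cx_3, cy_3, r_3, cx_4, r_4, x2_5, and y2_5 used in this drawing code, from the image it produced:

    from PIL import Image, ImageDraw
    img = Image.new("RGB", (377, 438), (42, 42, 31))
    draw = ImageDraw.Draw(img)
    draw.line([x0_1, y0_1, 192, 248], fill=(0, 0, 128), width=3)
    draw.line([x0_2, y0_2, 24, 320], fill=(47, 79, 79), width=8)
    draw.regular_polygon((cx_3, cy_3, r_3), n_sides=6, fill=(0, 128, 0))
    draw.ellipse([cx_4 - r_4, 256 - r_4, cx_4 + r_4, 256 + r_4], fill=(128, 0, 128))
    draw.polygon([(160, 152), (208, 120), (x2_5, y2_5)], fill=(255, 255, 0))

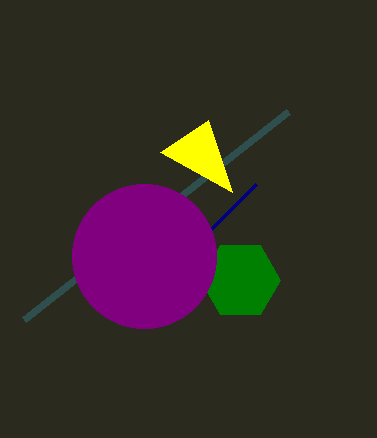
x0_1 = 256; y0_1 = 184; x0_2 = 288; y0_2 = 112; cx_3 = 240; cy_3 = 280; r_3 = 40; cx_4 = 144; r_4 = 72; x2_5 = 232; y2_5 = 192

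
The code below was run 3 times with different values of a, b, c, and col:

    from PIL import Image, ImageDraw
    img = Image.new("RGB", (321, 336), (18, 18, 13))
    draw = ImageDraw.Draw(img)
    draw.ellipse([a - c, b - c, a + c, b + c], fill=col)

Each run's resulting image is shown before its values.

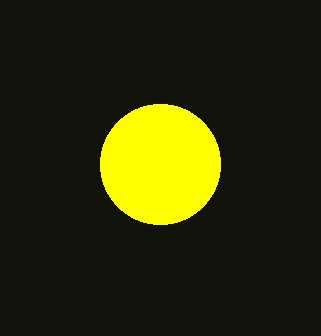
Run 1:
a = 160
b = 164
c = 60
col = 'yellow'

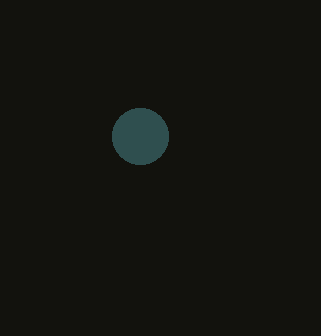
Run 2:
a = 140
b = 136
c = 28
col = 'darkslategray'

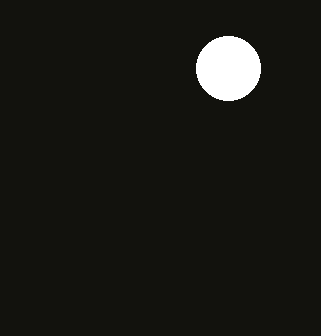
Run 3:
a = 228
b = 68
c = 32
col = 'white'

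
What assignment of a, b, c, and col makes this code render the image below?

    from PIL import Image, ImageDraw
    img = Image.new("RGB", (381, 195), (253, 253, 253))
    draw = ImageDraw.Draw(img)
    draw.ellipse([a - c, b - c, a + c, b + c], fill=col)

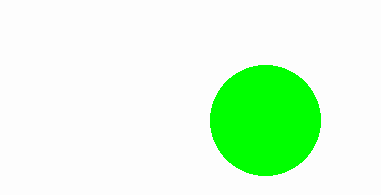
a = 265
b = 120
c = 55
col = 'lime'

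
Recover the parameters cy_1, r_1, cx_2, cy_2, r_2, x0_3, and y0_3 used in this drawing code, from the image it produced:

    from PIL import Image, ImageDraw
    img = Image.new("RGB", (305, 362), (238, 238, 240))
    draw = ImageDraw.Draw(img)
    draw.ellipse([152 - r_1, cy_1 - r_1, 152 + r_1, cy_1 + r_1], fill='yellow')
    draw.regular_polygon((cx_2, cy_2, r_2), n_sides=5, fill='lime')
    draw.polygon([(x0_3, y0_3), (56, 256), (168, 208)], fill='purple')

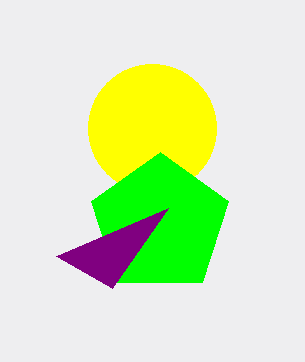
cy_1 = 128; r_1 = 64; cx_2 = 160; cy_2 = 224; r_2 = 72; x0_3 = 112; y0_3 = 288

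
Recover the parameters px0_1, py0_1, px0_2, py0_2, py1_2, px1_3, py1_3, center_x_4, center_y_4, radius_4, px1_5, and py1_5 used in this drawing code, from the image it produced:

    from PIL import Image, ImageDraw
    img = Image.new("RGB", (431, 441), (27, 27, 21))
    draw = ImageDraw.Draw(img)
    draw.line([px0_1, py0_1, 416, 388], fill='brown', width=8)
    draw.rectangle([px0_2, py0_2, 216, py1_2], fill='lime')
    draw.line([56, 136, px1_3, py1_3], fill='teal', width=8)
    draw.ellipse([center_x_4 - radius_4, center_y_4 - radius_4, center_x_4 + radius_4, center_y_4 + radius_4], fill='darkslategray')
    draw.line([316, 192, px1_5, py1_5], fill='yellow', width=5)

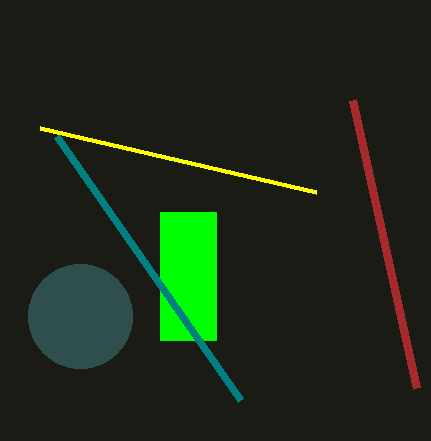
px0_1 = 352
py0_1 = 100
px0_2 = 160
py0_2 = 212
py1_2 = 340
px1_3 = 240
py1_3 = 400
center_x_4 = 80
center_y_4 = 316
radius_4 = 52
px1_5 = 40
py1_5 = 128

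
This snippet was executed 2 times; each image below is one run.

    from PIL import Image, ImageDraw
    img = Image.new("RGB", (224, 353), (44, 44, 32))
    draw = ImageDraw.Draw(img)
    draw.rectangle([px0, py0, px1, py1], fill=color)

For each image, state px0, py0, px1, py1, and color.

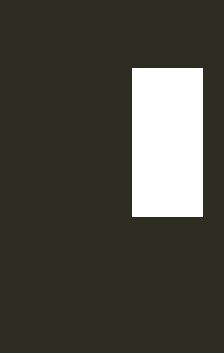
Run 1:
px0 = 132
py0 = 68
px1 = 202
py1 = 216
color = 'white'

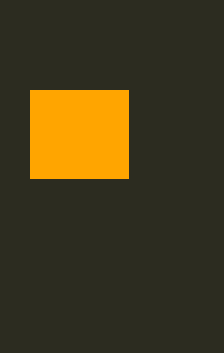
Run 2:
px0 = 30, py0 = 90, px1 = 128, py1 = 178, color = 'orange'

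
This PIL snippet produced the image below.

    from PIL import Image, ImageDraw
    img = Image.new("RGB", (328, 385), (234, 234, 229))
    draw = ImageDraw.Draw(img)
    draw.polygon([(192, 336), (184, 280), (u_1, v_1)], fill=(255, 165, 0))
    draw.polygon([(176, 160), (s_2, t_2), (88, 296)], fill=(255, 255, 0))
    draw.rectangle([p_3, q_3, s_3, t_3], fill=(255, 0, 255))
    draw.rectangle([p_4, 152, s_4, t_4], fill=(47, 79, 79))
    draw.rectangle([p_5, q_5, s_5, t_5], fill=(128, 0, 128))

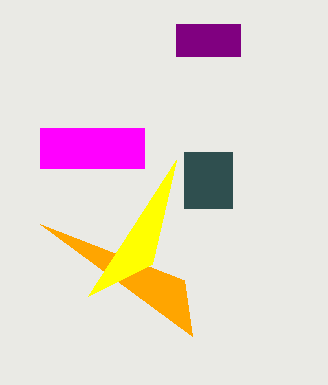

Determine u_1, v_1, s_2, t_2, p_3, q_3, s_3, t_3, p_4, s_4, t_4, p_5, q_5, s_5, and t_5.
u_1 = 40
v_1 = 224
s_2 = 152
t_2 = 264
p_3 = 40
q_3 = 128
s_3 = 144
t_3 = 168
p_4 = 184
s_4 = 232
t_4 = 208
p_5 = 176
q_5 = 24
s_5 = 240
t_5 = 56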